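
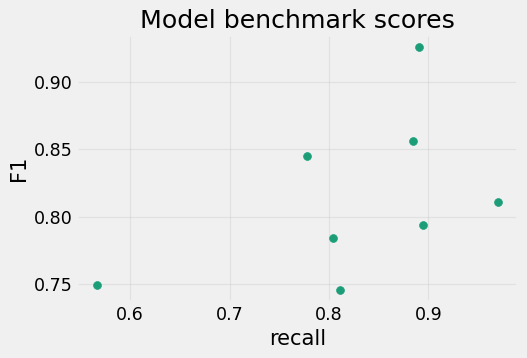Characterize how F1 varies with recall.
positive, moderate

Points are positively correlated; moderate (|r| ≈ 0.5).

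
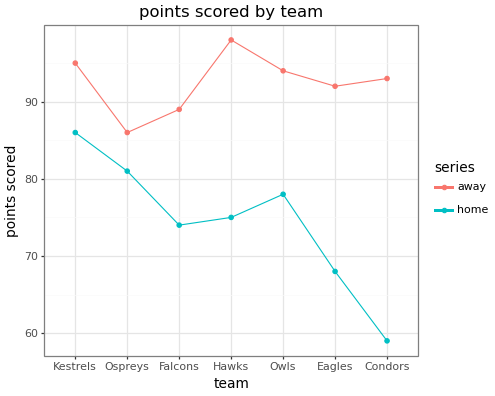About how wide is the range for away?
≈ 15

Max Hawks ≈ 100, min Ospreys ≈ 85; range ≈ 15.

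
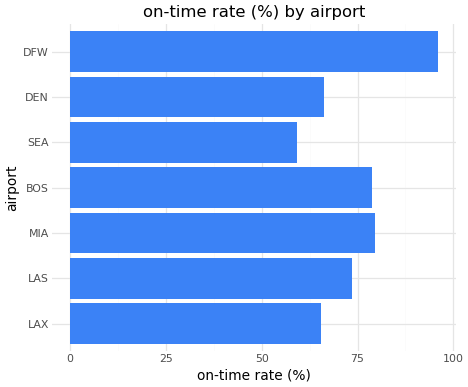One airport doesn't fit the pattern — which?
DFW ≈ 100; the rest sit between ≈ 60 and ≈ 80.

DFW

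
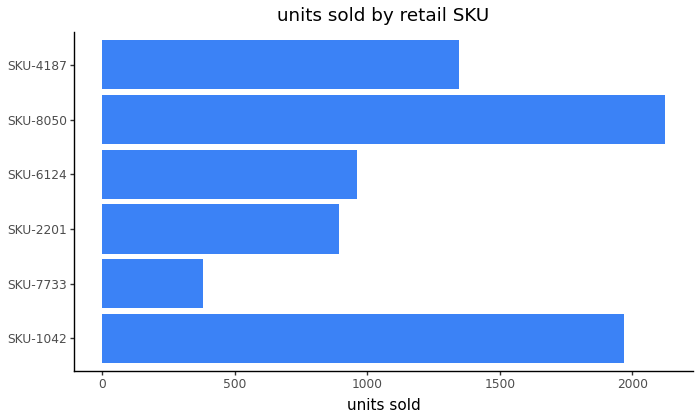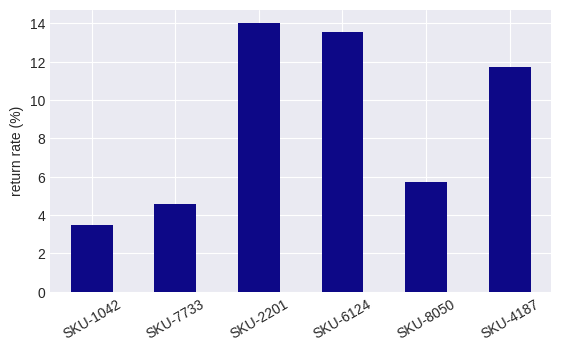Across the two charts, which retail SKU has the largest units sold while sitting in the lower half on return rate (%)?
Chart 2 median return rate (%) ≈ 8; below-median retail SKUs: SKU-1042, SKU-7733, SKU-8050. Among those, SKU-8050 has the highest units sold (≈ 2200).

SKU-8050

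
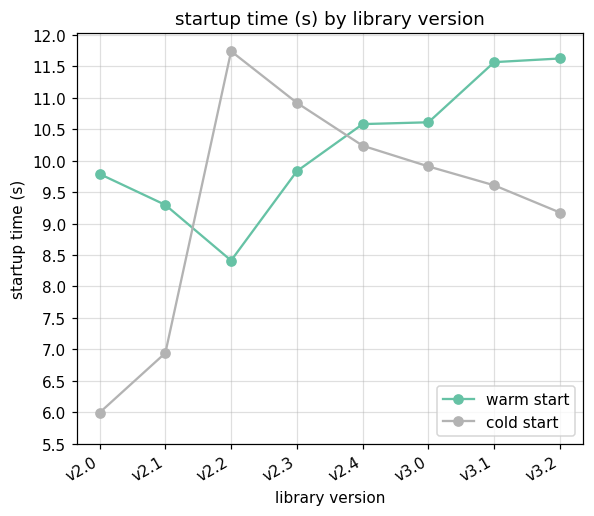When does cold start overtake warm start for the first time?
v2.2

v2.1: cold start ≈ 7.0 vs warm start ≈ 9.5 (not yet); v2.2: cold start ≈ 11.5 vs warm start ≈ 8.5 (first crossover).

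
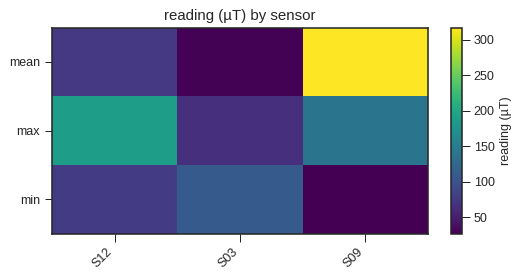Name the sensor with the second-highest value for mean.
S12

Top 3 for mean: S09 ≈ 325, S12 ≈ 75, S03 ≈ 25.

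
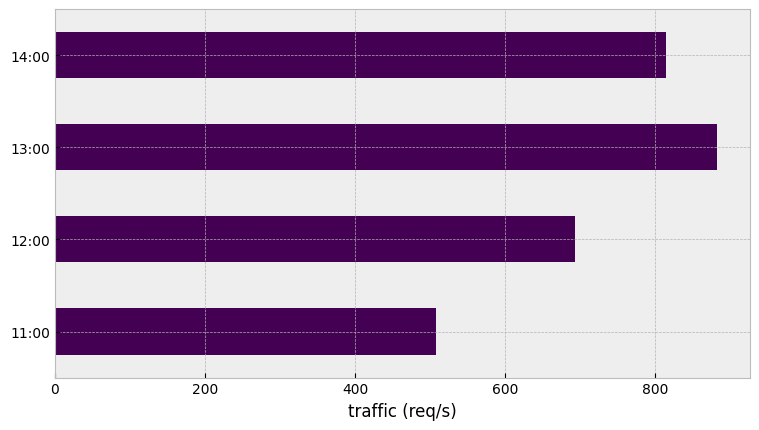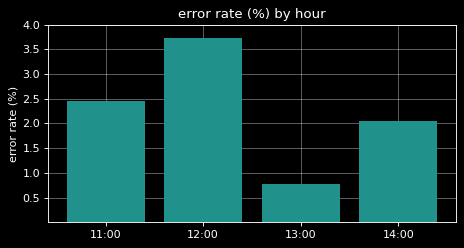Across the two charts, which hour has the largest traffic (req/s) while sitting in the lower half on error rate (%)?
Chart 2 median error rate (%) ≈ 2; below-median hours: 13:00, 14:00. Among those, 13:00 has the highest traffic (req/s) (≈ 900).

13:00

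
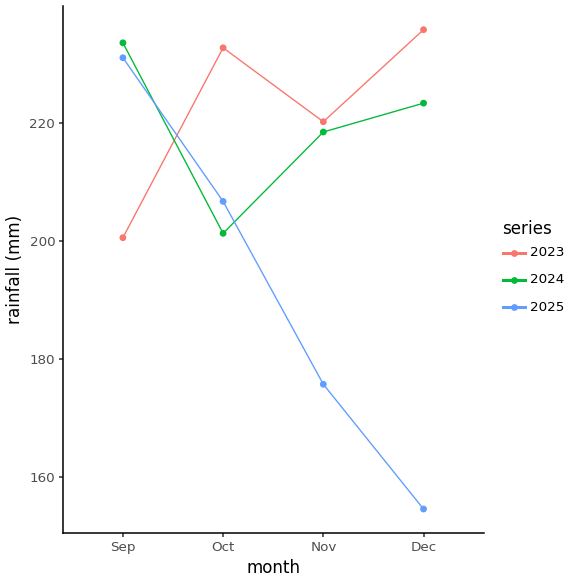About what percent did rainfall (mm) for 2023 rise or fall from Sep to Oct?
≈ +15%

Sep ≈ 200, Oct ≈ 230; (230 − 200) / 200 ≈ +15%.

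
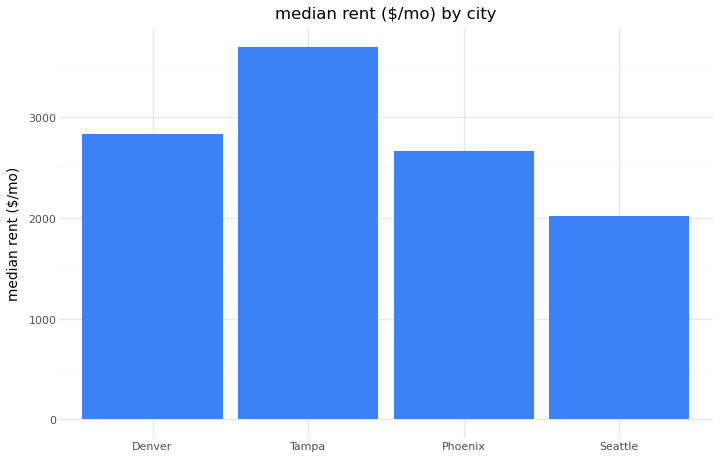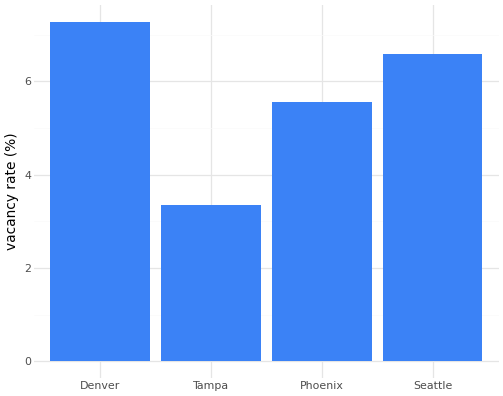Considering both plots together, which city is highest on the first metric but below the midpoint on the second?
Tampa

Chart 2 median vacancy rate (%) ≈ 6; below-median cities: Tampa, Phoenix. Among those, Tampa has the highest median rent ($/mo) (≈ 3500).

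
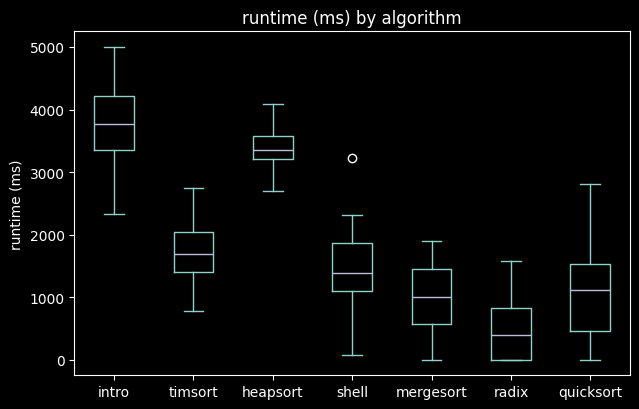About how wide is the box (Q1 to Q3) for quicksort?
≈ 1000

Q3 ≈ 1500, Q1 ≈ 500; IQR ≈ 1000.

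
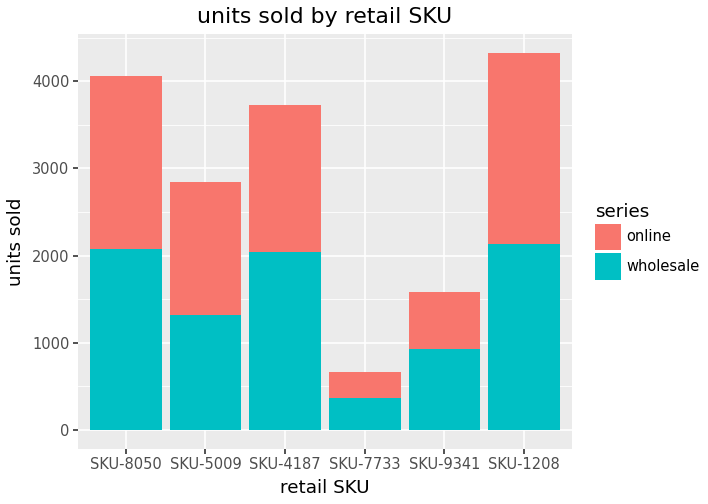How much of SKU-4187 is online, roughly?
online top ≈ 3500, bottom ≈ 2000; segment ≈ 1500.

≈ 1500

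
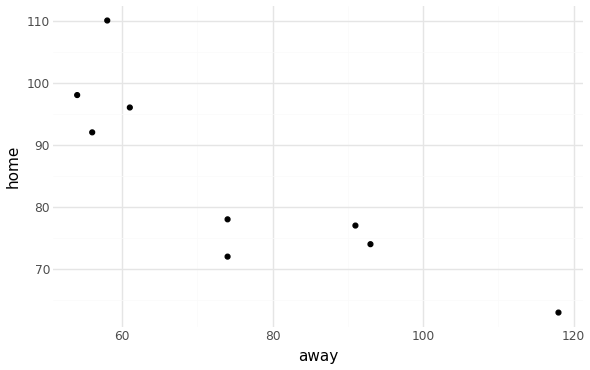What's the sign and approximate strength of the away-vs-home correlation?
negative, strong

Points are negatively correlated; strong (|r| ≈ 0.9).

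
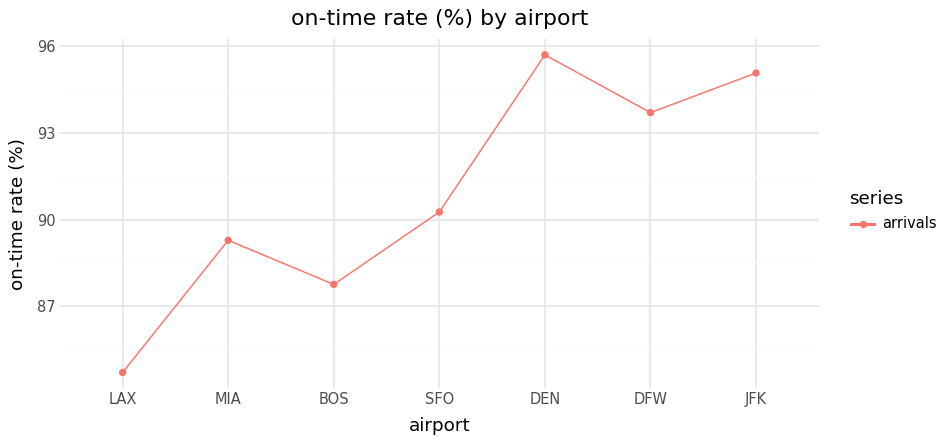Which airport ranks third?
DFW

Top 4: DEN ≈ 96, JFK ≈ 95, DFW ≈ 94, SFO ≈ 90.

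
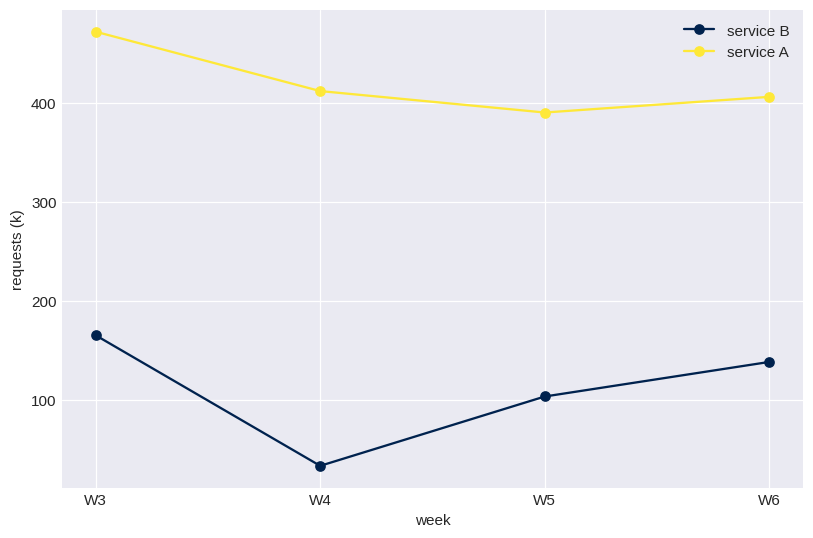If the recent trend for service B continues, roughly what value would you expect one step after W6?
≈ 200

Last three: 50, 100, 150 → slope ≈ 50/step → next ≈ 200.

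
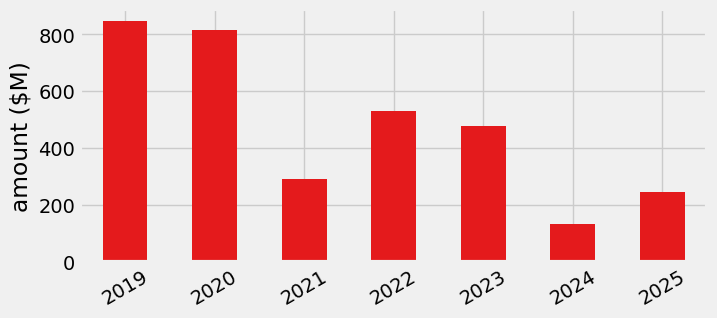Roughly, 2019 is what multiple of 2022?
2019 ≈ 800, 2022 ≈ 500; 800/500 ≈ 1.6.

≈ 1.6×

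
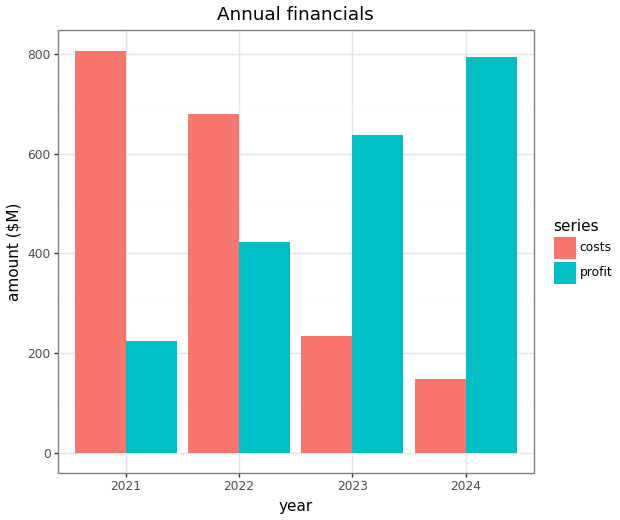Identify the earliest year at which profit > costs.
2023

2022: profit ≈ 400 vs costs ≈ 700 (not yet); 2023: profit ≈ 600 vs costs ≈ 200 (first crossover).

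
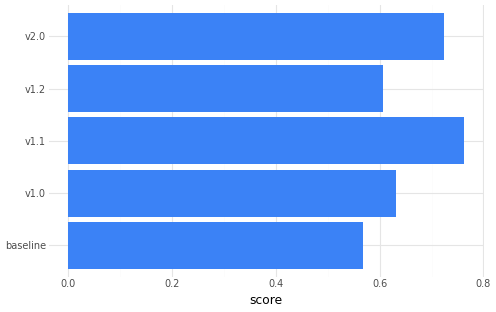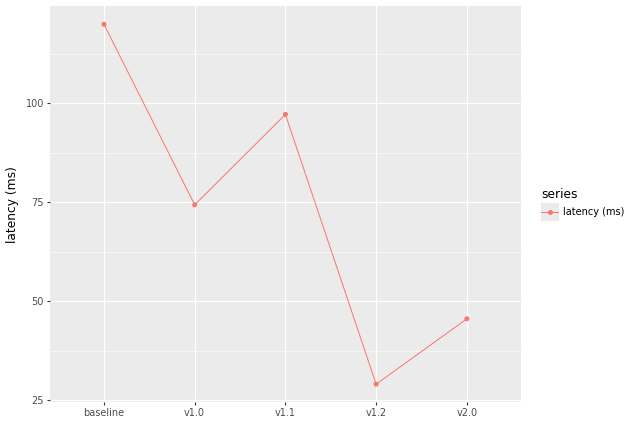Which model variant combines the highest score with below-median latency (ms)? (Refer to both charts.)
v2.0

Chart 2 median latency (ms) ≈ 80; below-median model variants: v1.2, v2.0. Among those, v2.0 has the highest score (≈ 0.7).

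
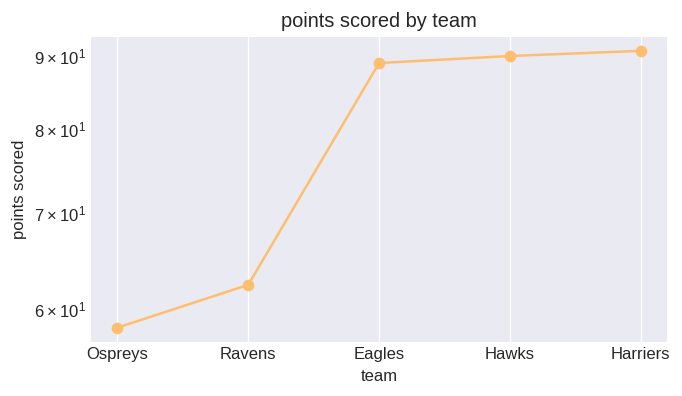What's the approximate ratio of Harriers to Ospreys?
≈ 1.5×

Harriers ≈ 90, Ospreys ≈ 60; 90/60 ≈ 1.5.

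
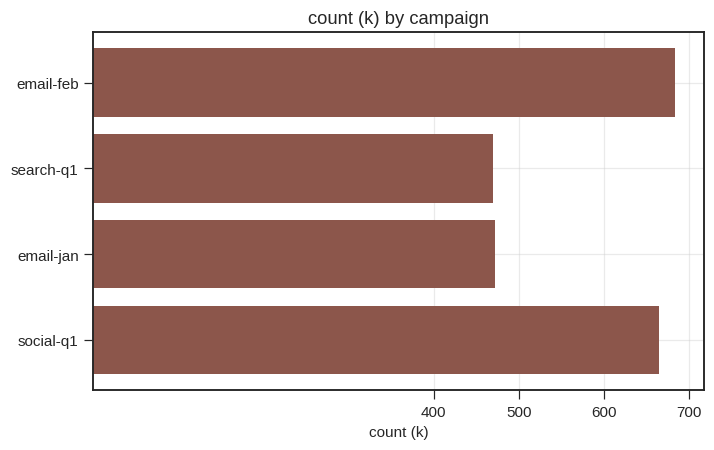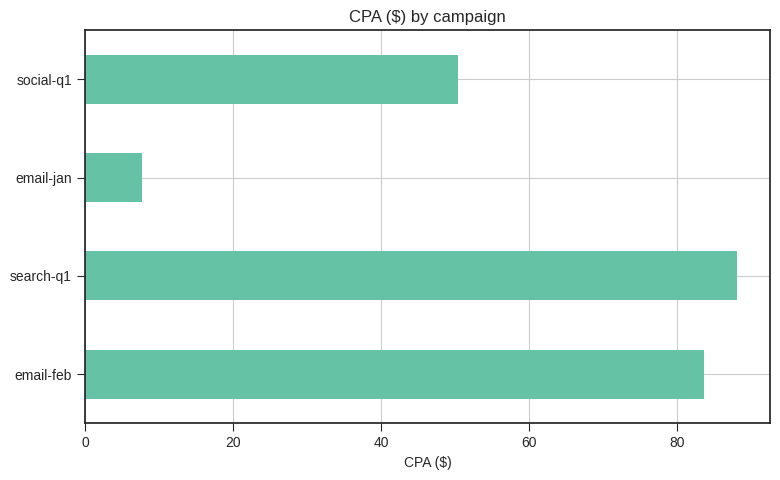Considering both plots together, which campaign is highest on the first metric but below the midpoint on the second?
Chart 2 median CPA ($) ≈ 70; below-median campaigns: email-jan, social-q1. Among those, social-q1 has the highest count (k) (≈ 700).

social-q1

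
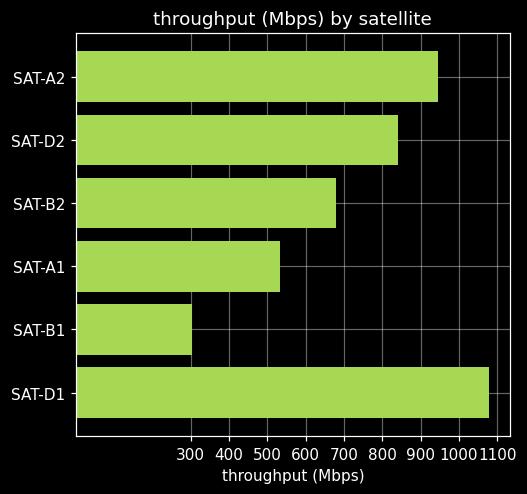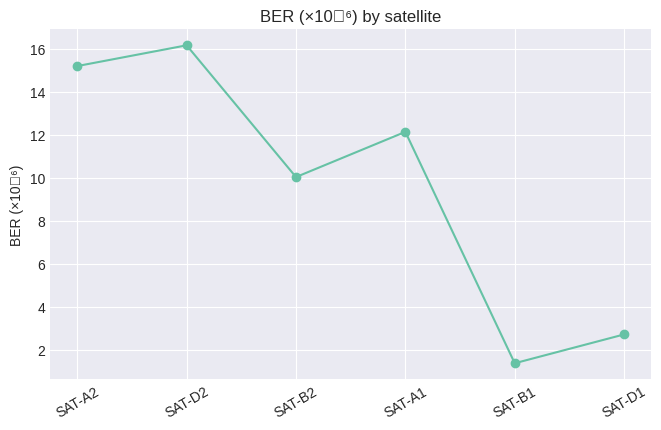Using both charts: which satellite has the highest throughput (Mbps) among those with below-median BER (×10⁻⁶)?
Chart 2 median BER (×10⁻⁶) ≈ 12; below-median satellites: SAT-B2, SAT-B1, SAT-D1. Among those, SAT-D1 has the highest throughput (Mbps) (≈ 1100).

SAT-D1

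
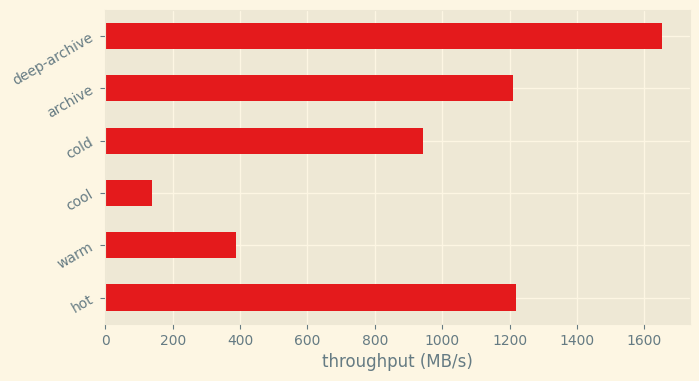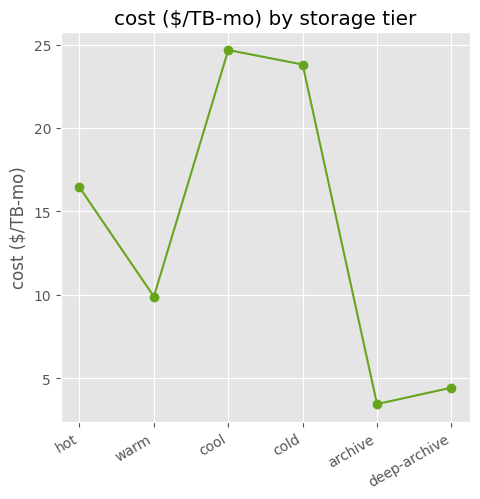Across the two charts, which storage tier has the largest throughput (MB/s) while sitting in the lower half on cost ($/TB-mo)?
Chart 2 median cost ($/TB-mo) ≈ 15; below-median storage tiers: warm, archive, deep-archive. Among those, deep-archive has the highest throughput (MB/s) (≈ 1600).

deep-archive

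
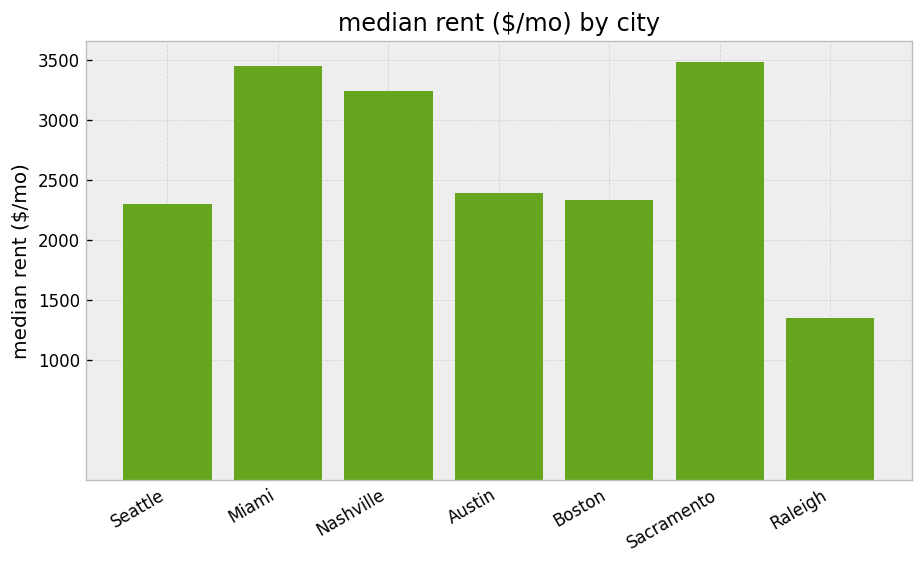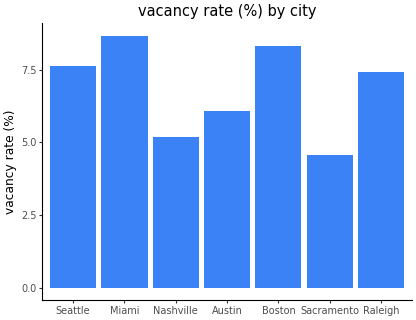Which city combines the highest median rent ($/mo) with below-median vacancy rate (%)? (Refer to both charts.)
Chart 2 median vacancy rate (%) ≈ 7; below-median cities: Nashville, Austin, Sacramento. Among those, Sacramento has the highest median rent ($/mo) (≈ 3500).

Sacramento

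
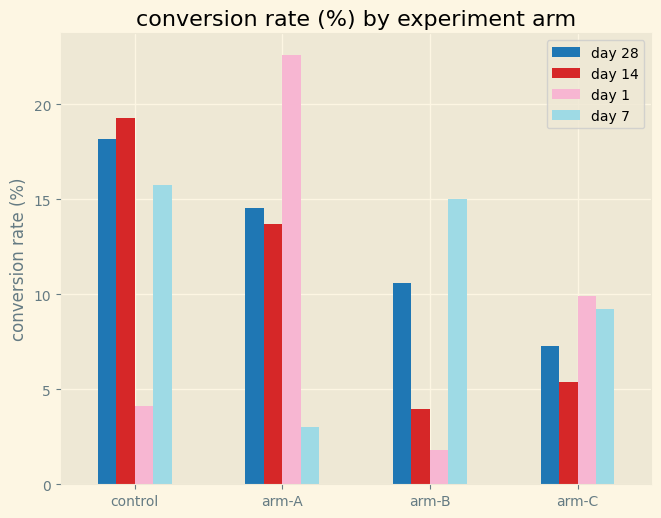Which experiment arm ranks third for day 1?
Top 4 for day 1: arm-A ≈ 22, arm-C ≈ 10, control ≈ 4, arm-B ≈ 2.

control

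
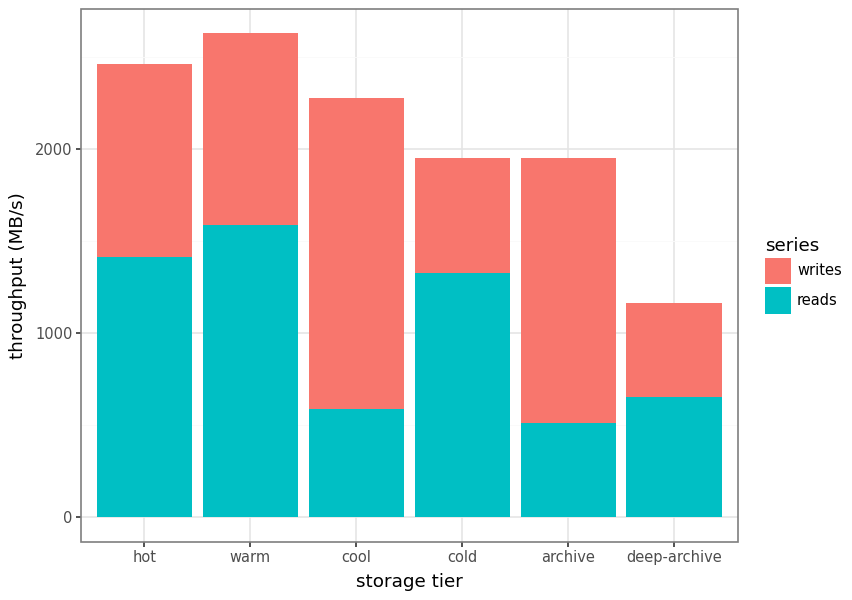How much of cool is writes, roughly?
≈ 2000

writes top ≈ 2500, bottom ≈ 500; segment ≈ 2000.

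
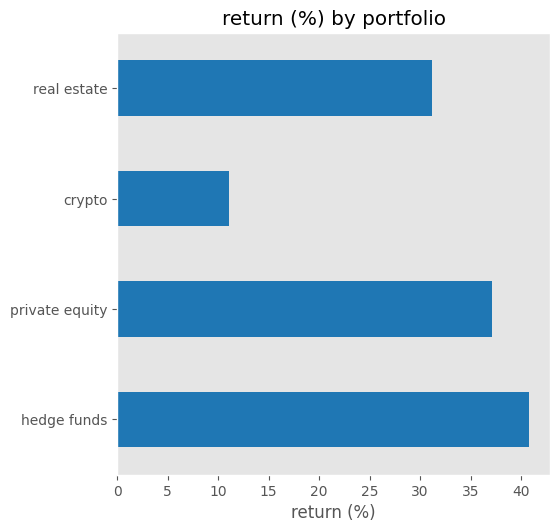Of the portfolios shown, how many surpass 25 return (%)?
Above 25: hedge funds, private equity, real estate.

3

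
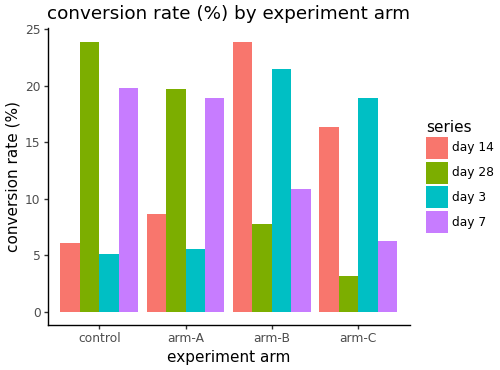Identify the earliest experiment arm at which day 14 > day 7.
arm-B

arm-A: day 14 ≈ 8 vs day 7 ≈ 18 (not yet); arm-B: day 14 ≈ 24 vs day 7 ≈ 10 (first crossover).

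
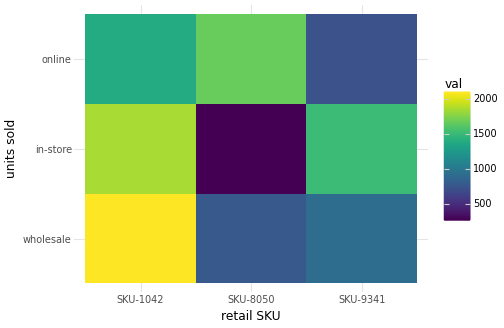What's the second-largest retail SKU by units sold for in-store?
SKU-9341

Top 3 for in-store: SKU-1042 ≈ 1800, SKU-9341 ≈ 1600, SKU-8050 ≈ 200.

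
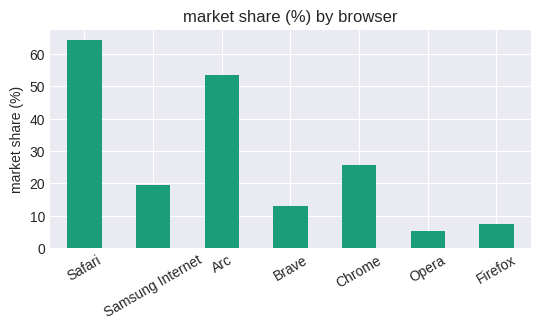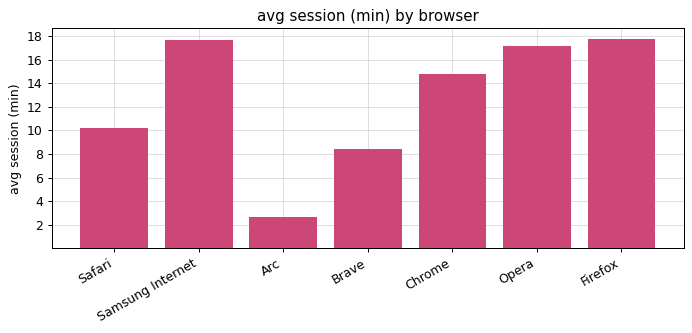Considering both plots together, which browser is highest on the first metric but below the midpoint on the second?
Safari

Chart 2 median avg session (min) ≈ 14; below-median browsers: Safari, Arc, Brave. Among those, Safari has the highest market share (%) (≈ 60).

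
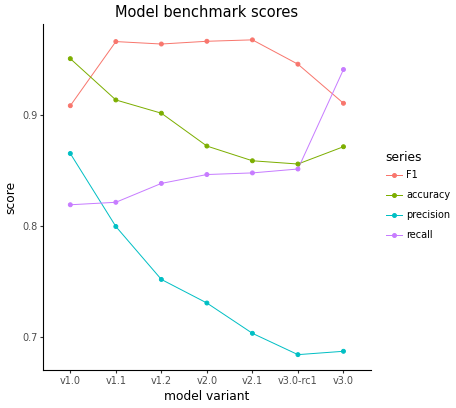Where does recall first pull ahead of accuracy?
v3.0

v3.0-rc1: recall ≈ 0.85 vs accuracy ≈ 0.85 (not yet); v3.0: recall ≈ 0.95 vs accuracy ≈ 0.85 (first crossover).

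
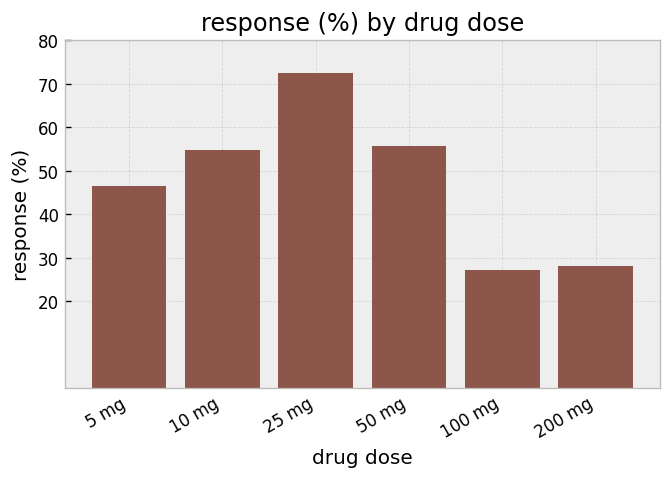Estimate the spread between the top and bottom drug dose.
≈ 40

Max 25 mg ≈ 70, min 100 mg ≈ 30; range ≈ 40.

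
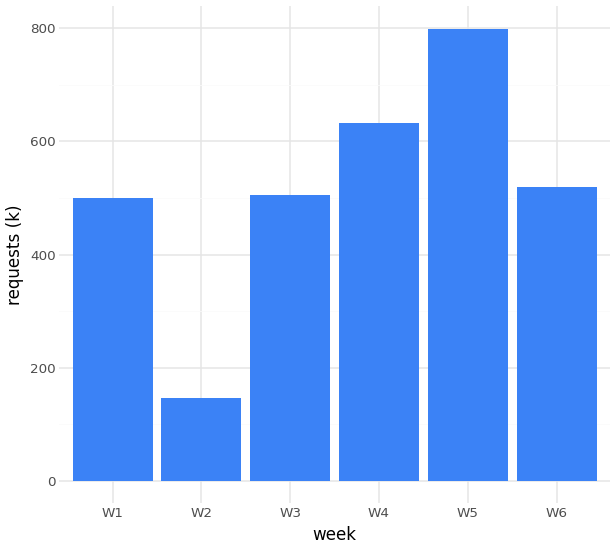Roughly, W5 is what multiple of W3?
W5 ≈ 800, W3 ≈ 500; 800/500 ≈ 1.6.

≈ 1.6×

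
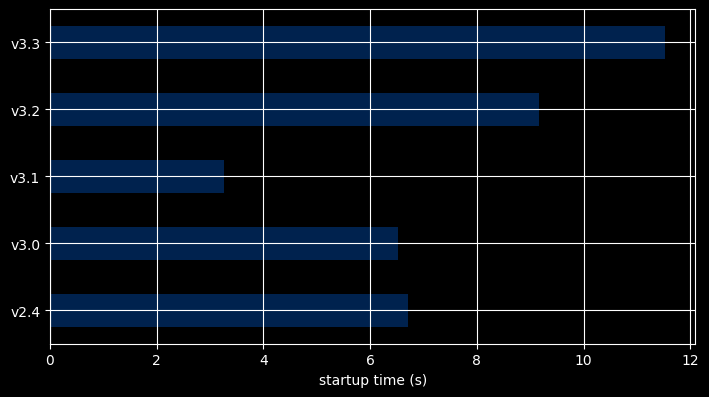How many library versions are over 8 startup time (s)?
2

Above 8: v3.2, v3.3.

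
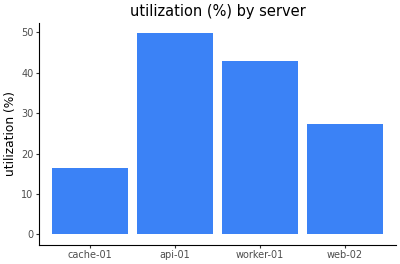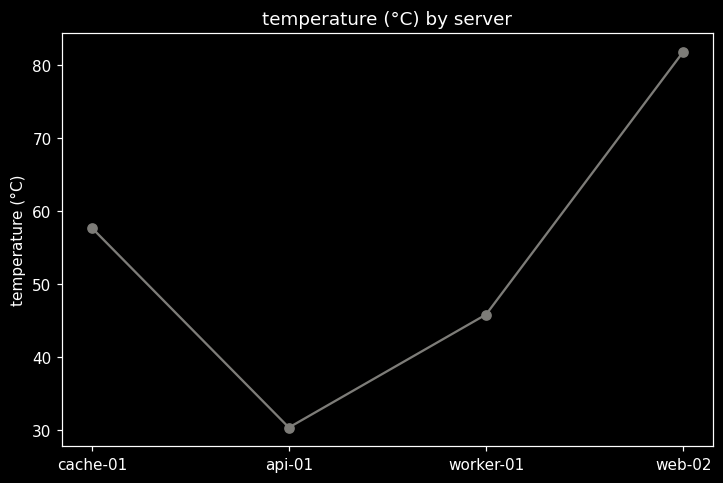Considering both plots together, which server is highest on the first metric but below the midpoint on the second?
api-01

Chart 2 median temperature (°C) ≈ 50; below-median servers: api-01, worker-01. Among those, api-01 has the highest utilization (%) (≈ 50).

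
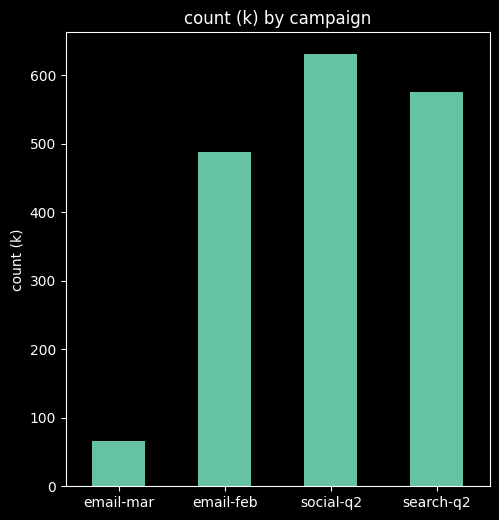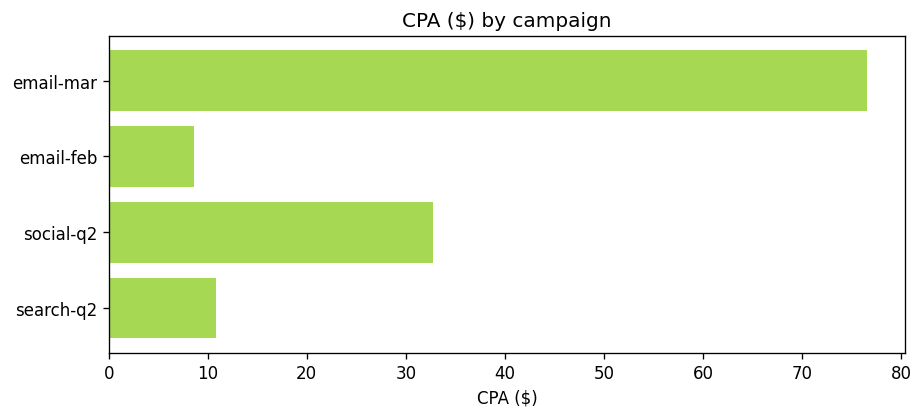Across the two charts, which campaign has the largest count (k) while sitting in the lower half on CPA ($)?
Chart 2 median CPA ($) ≈ 20; below-median campaigns: email-feb, search-q2. Among those, search-q2 has the highest count (k) (≈ 600).

search-q2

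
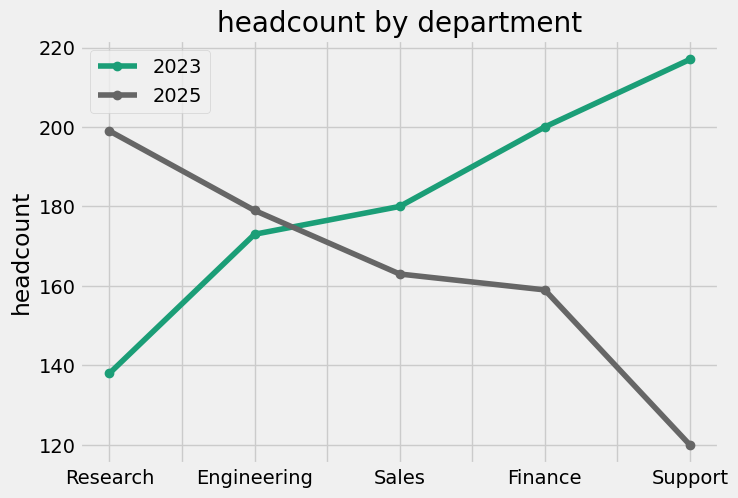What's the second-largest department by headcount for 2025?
Top 3 for 2025: Research ≈ 200, Engineering ≈ 180, Sales ≈ 160.

Engineering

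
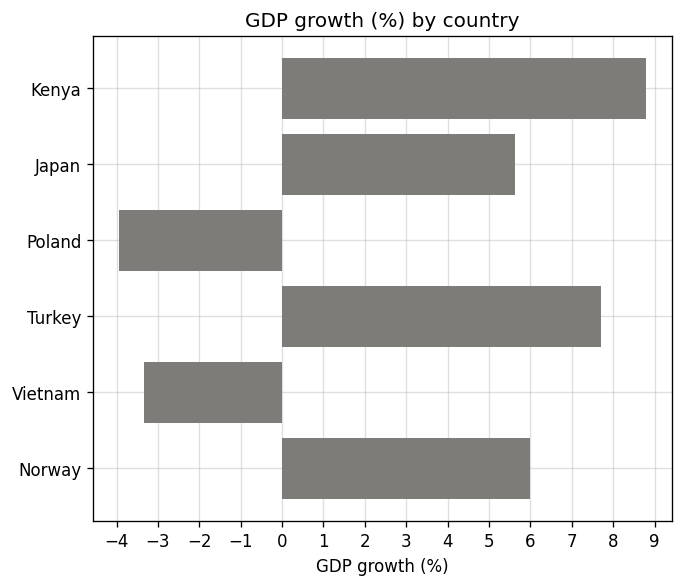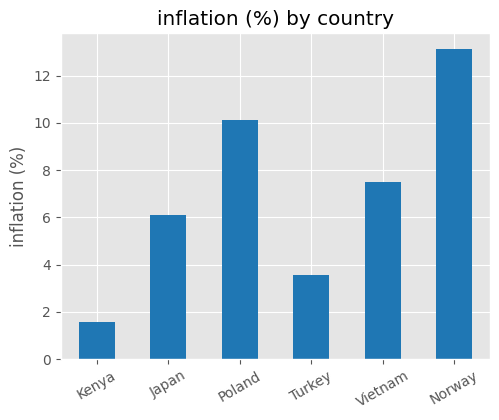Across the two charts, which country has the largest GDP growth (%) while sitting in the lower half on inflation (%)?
Kenya

Chart 2 median inflation (%) ≈ 6; below-median countries: Kenya, Japan, Turkey. Among those, Kenya has the highest GDP growth (%) (≈ 9).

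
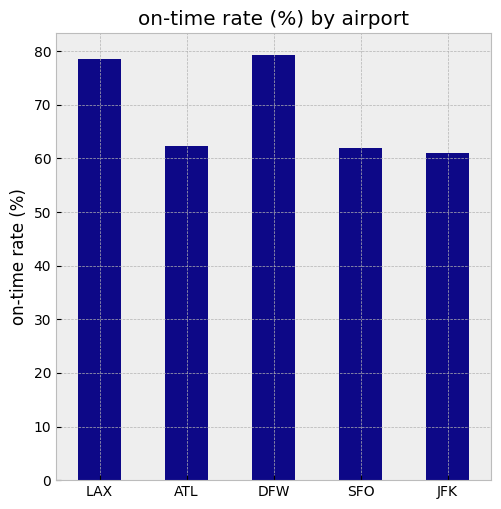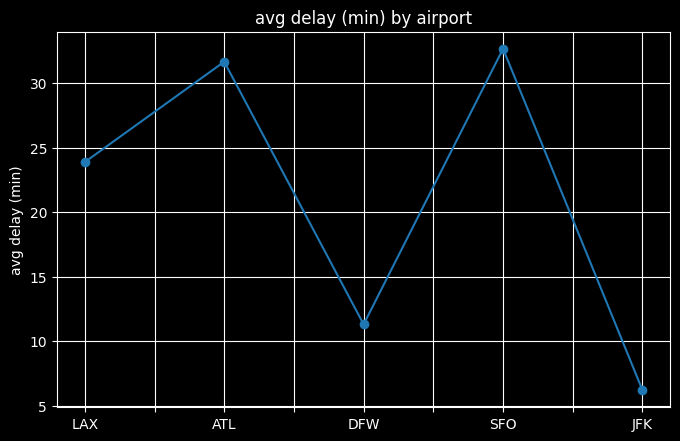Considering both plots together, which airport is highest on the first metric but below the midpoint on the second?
DFW

Chart 2 median avg delay (min) ≈ 25; below-median airports: DFW, JFK. Among those, DFW has the highest on-time rate (%) (≈ 80).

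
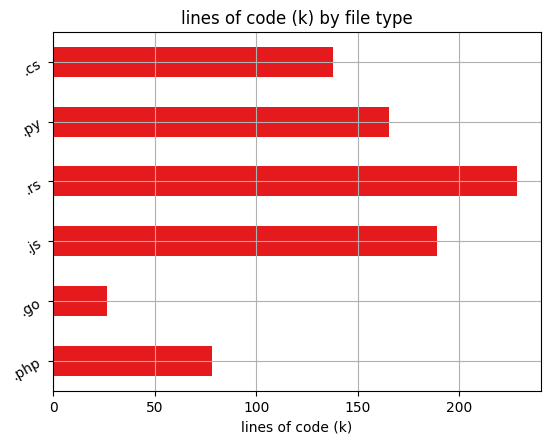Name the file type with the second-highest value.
.js

Top 3: .rs ≈ 220, .js ≈ 180, .py ≈ 160.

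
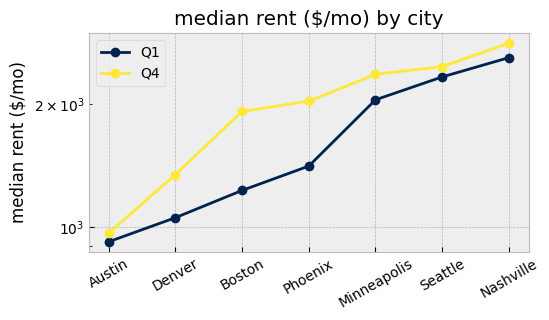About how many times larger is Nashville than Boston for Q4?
Nashville ≈ 2800, Boston ≈ 2000; 2800/2000 ≈ 1.4.

≈ 1.4×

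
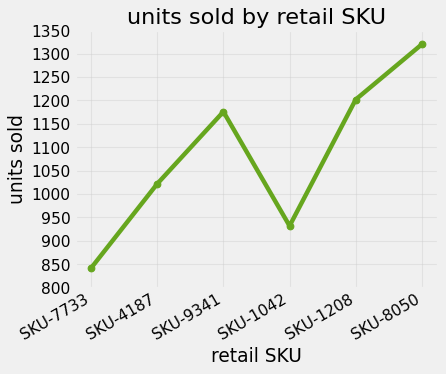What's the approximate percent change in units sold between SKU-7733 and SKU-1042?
≈ +11.8%

SKU-7733 ≈ 850, SKU-1042 ≈ 950; (950 − 850) / 850 ≈ +11.8%.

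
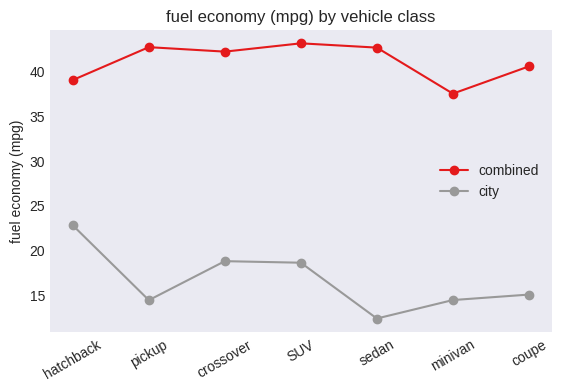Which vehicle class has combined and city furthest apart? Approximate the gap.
sedan, ≈ 35 mpg

sedan: combined ≈ 45, city ≈ 10 → gap ≈ 35. Next-largest (pickup) is only ≈ 30.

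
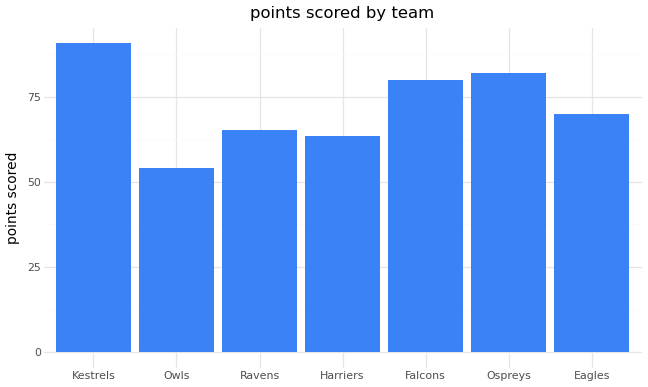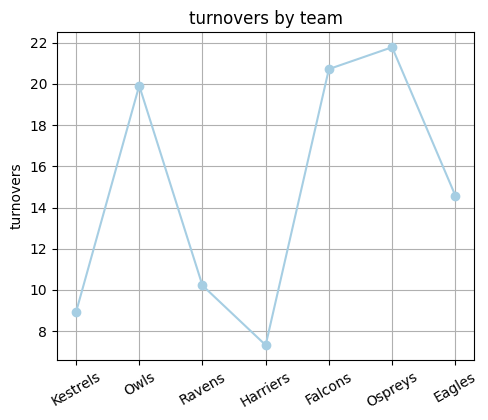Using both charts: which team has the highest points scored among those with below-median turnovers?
Kestrels

Chart 2 median turnovers ≈ 14; below-median teams: Kestrels, Ravens, Harriers. Among those, Kestrels has the highest points scored (≈ 90).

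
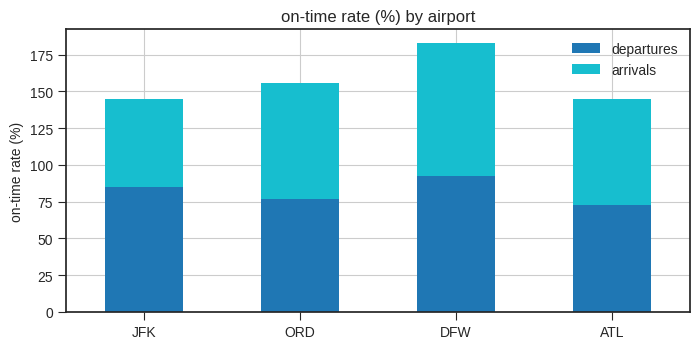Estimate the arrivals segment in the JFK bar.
≈ 60

arrivals top ≈ 140, bottom ≈ 80; segment ≈ 60.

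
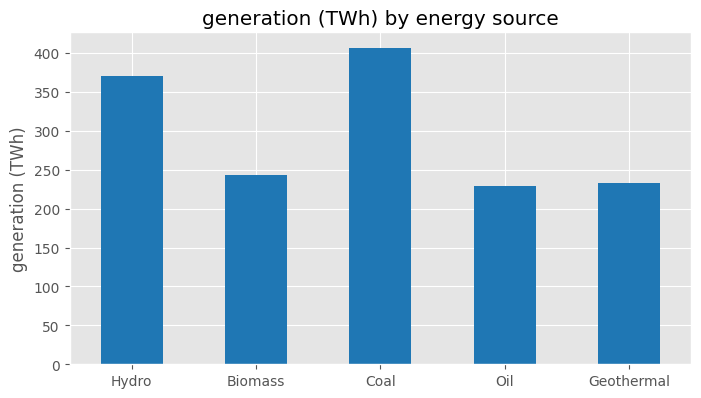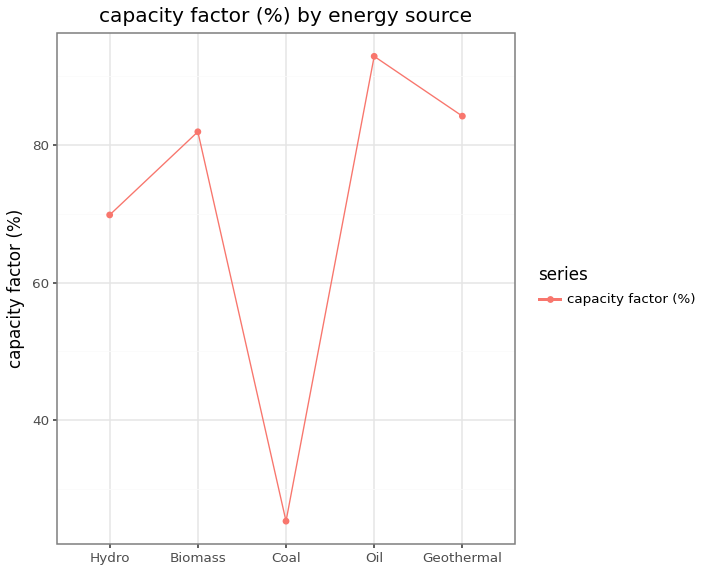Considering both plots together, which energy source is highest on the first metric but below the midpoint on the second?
Coal

Chart 2 median capacity factor (%) ≈ 80; below-median energy sources: Hydro, Coal. Among those, Coal has the highest generation (TWh) (≈ 400).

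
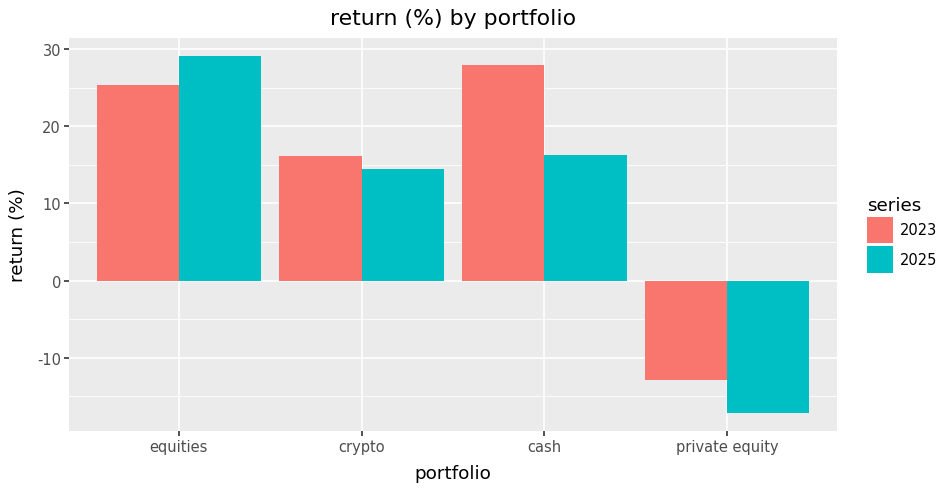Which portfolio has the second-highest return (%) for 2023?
Top 3 for 2023: cash ≈ 30, equities ≈ 25, crypto ≈ 15.

equities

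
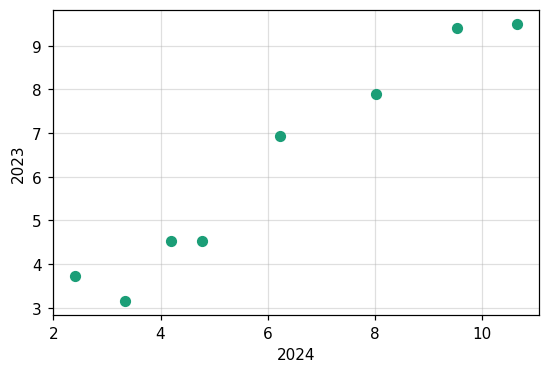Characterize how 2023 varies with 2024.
Points are positively correlated; strong (|r| ≈ 1.0).

positive, strong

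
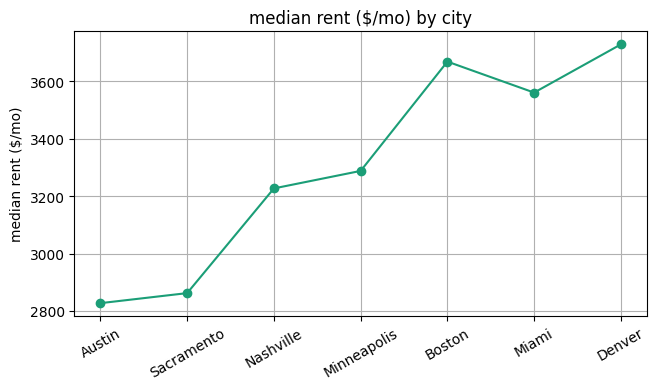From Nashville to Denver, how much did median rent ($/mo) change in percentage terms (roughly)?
Nashville ≈ 3200, Denver ≈ 3700; (3700 − 3200) / 3200 ≈ +15.6%.

≈ +15.6%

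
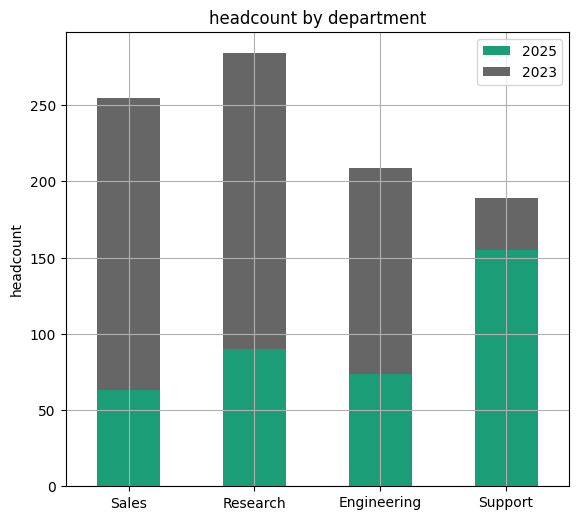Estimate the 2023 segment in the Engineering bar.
2023 top ≈ 200, bottom ≈ 75; segment ≈ 125.

≈ 125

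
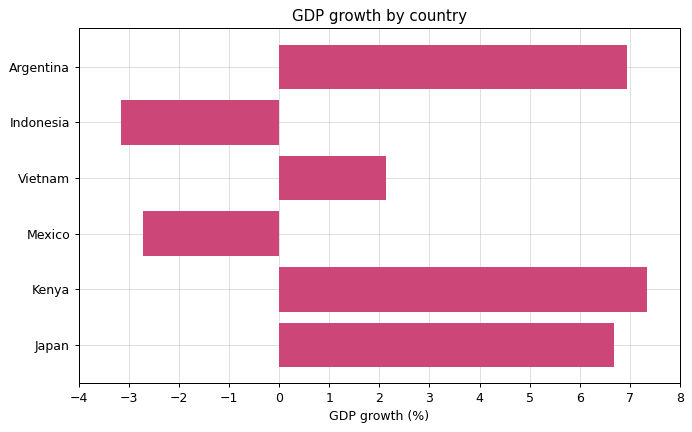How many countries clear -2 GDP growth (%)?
4

Above -2: Argentina, Vietnam, Kenya, Japan.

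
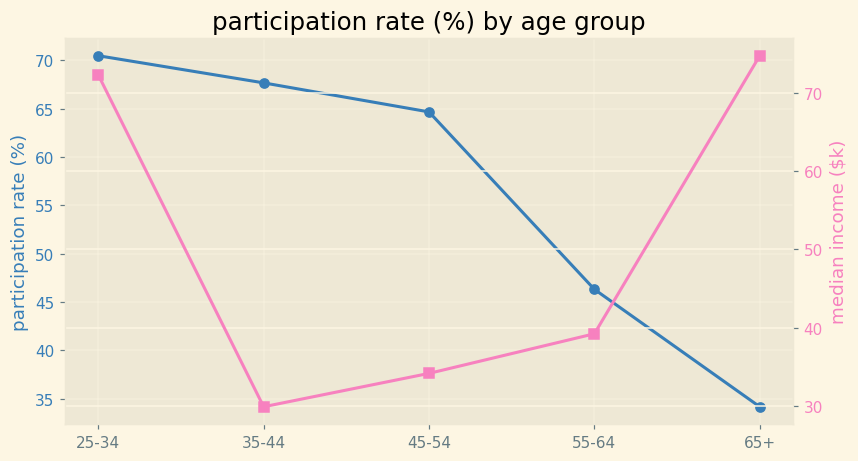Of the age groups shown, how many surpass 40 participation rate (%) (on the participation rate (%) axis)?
4

Above 40: 25-34, 35-44, 45-54, 55-64.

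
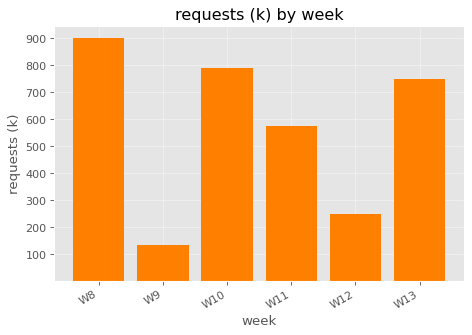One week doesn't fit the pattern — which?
W9

W9 ≈ 100; the rest sit between ≈ 200 and ≈ 900.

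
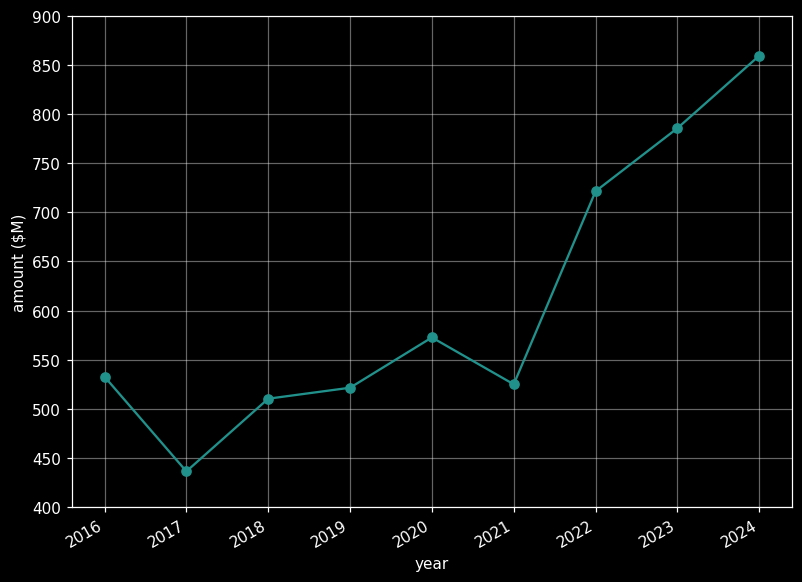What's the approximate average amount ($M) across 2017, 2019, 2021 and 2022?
(450 + 500 + 500 + 700) / 4 ≈ 538.

≈ 538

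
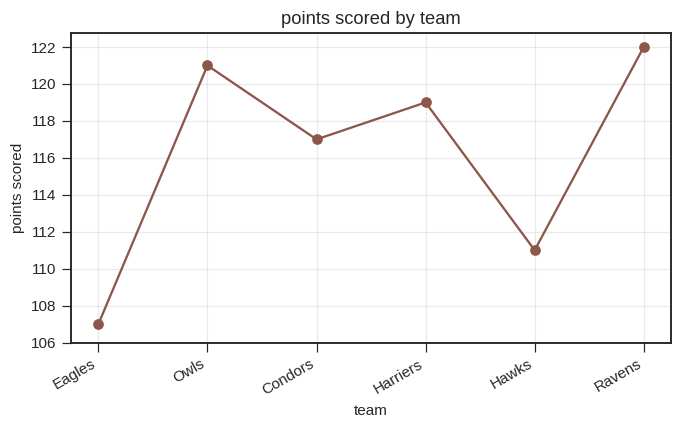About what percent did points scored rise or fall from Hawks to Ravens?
≈ +8.9%

Hawks ≈ 112, Ravens ≈ 122; (122 − 112) / 112 ≈ +8.9%.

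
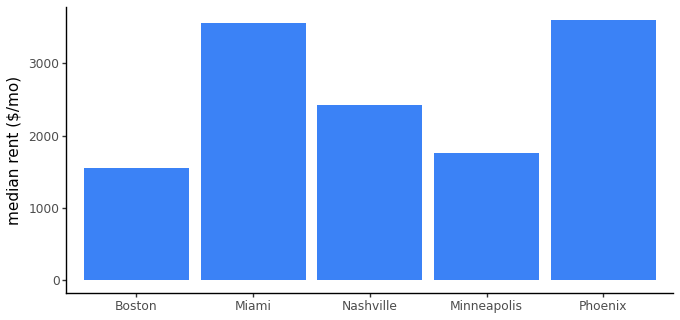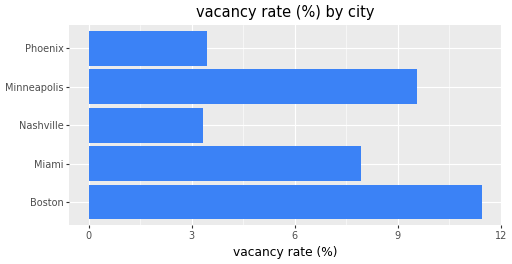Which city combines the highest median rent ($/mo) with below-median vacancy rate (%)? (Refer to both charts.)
Chart 2 median vacancy rate (%) ≈ 8; below-median cities: Nashville, Phoenix. Among those, Phoenix has the highest median rent ($/mo) (≈ 3500).

Phoenix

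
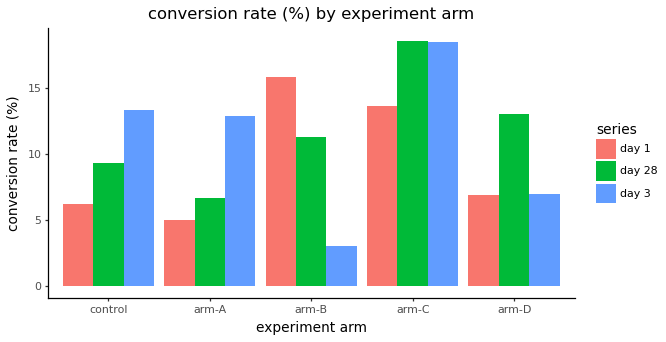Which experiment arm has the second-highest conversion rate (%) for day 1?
Top 3 for day 1: arm-B ≈ 16, arm-C ≈ 14, arm-D ≈ 6.

arm-C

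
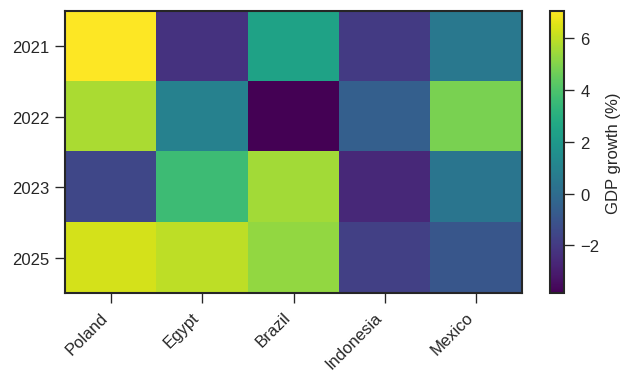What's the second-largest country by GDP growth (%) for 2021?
Brazil

Top 3 for 2021: Poland ≈ 7, Brazil ≈ 2, Mexico ≈ 1.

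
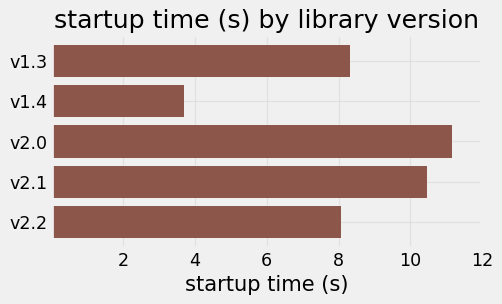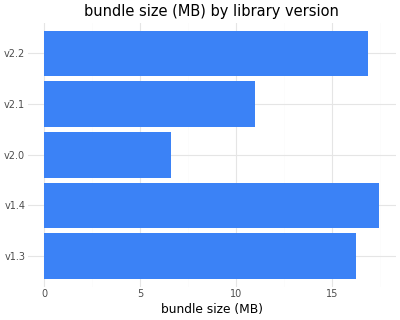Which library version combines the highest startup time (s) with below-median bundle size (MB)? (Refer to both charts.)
Chart 2 median bundle size (MB) ≈ 16; below-median library versions: v2.0, v2.1. Among those, v2.0 has the highest startup time (s) (≈ 12).

v2.0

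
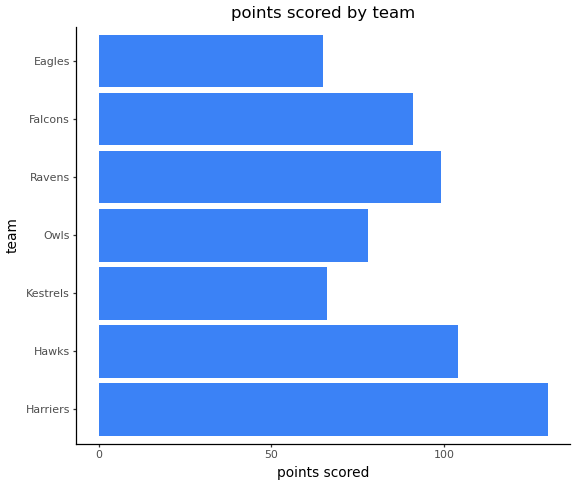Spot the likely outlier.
Harriers

Harriers ≈ 120; the rest sit between ≈ 60 and ≈ 100.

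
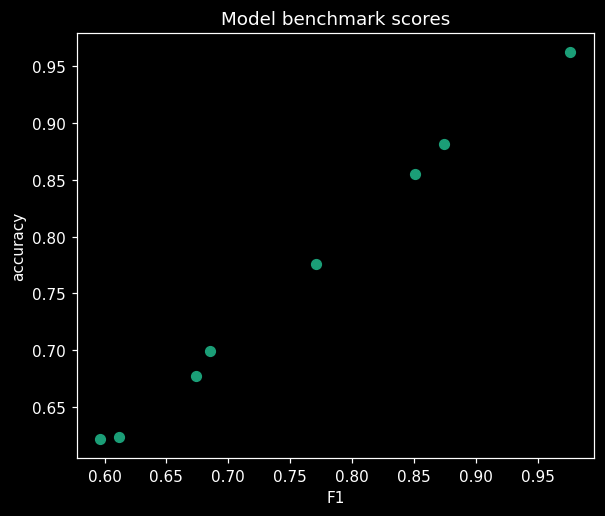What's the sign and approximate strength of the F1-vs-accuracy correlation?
Points are positively correlated; strong (|r| ≈ 1.0).

positive, strong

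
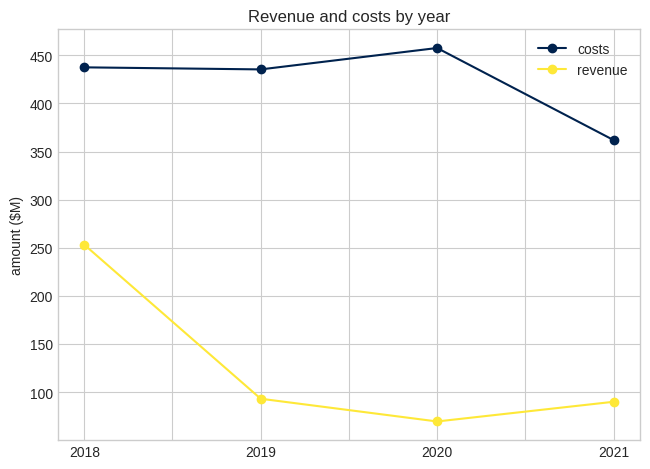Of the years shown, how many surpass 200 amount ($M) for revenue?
1

Above 200: 2018.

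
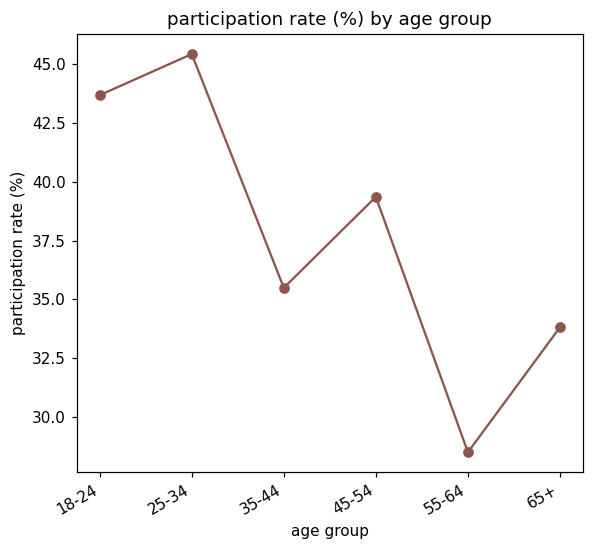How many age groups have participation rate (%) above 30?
Above 30: 18-24, 25-34, 35-44, 45-54, 65+.

5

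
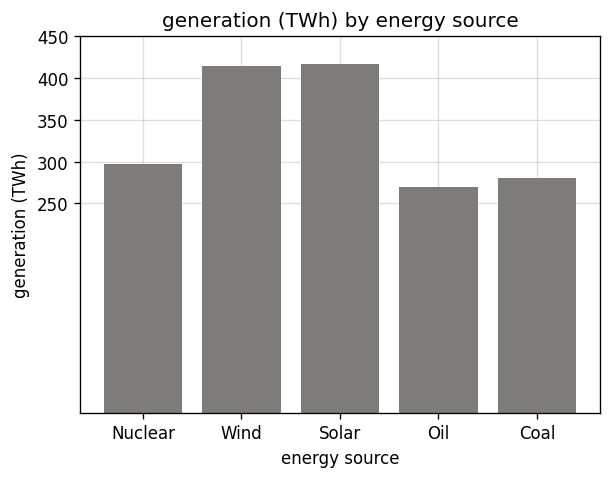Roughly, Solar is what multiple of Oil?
Solar ≈ 400, Oil ≈ 250; 400/250 ≈ 1.6.

≈ 1.6×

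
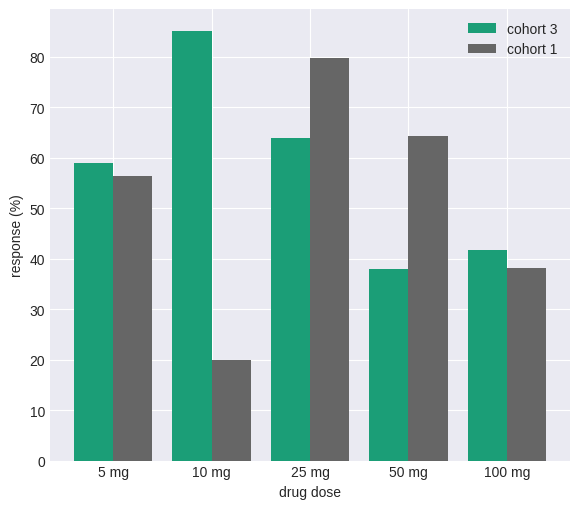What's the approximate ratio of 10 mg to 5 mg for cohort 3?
10 mg ≈ 90, 5 mg ≈ 60; 90/60 ≈ 1.5.

≈ 1.5×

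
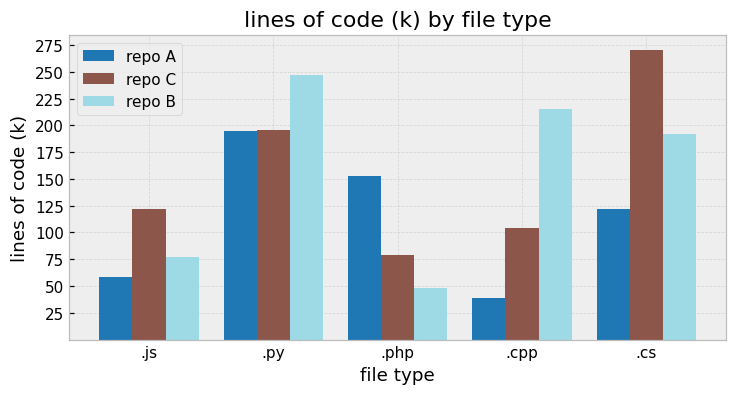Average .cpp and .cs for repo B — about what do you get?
≈ 212

(225 + 200) / 2 ≈ 212.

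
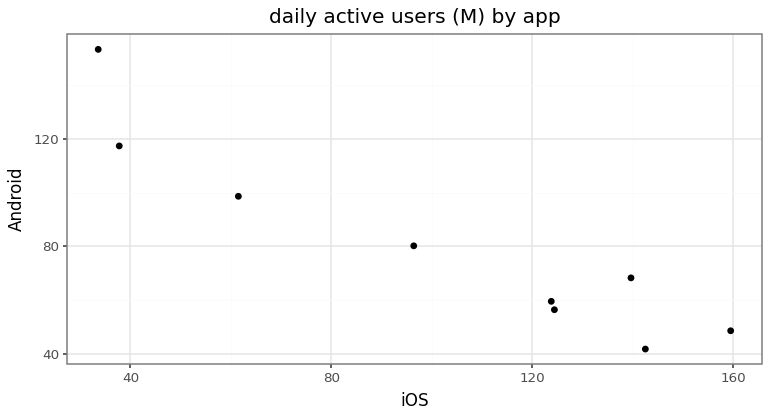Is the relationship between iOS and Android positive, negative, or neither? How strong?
negative, strong

Points are negatively correlated; strong (|r| ≈ 0.9).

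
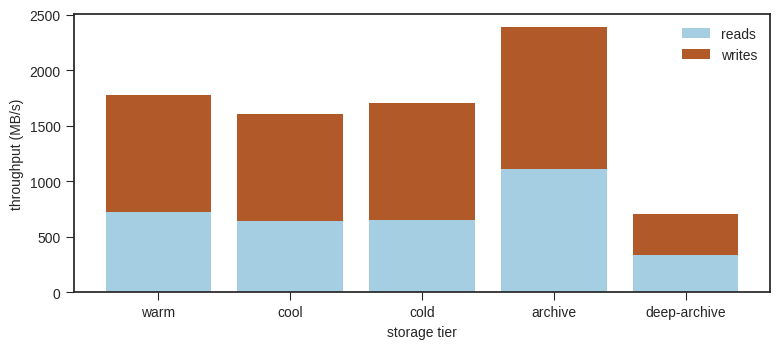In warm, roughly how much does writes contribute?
≈ 1000

writes top ≈ 1800, bottom ≈ 800; segment ≈ 1000.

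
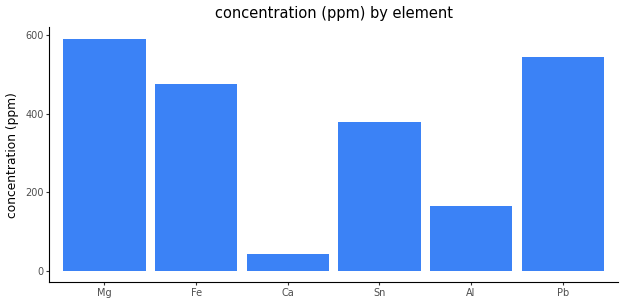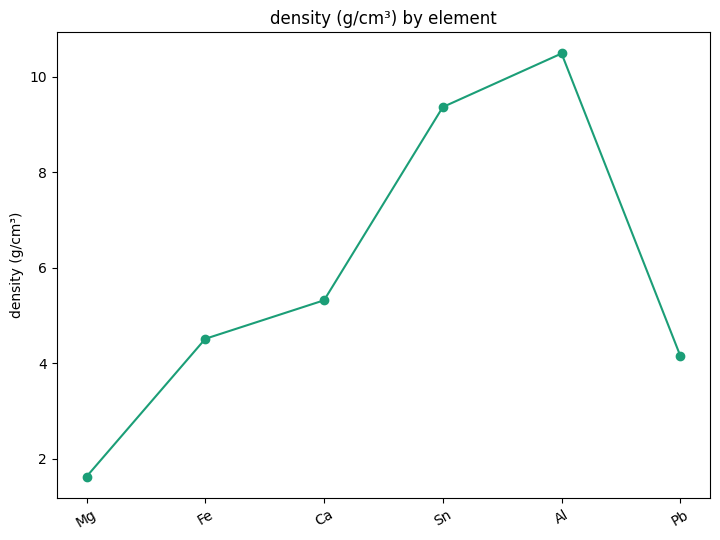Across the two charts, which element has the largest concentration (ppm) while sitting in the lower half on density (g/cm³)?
Chart 2 median density (g/cm³) ≈ 5; below-median elements: Mg, Fe, Pb. Among those, Mg has the highest concentration (ppm) (≈ 600).

Mg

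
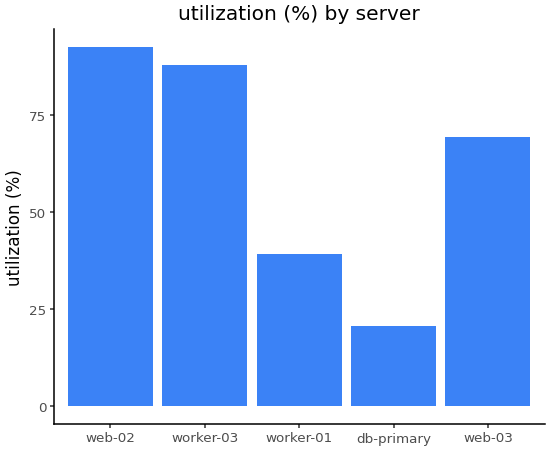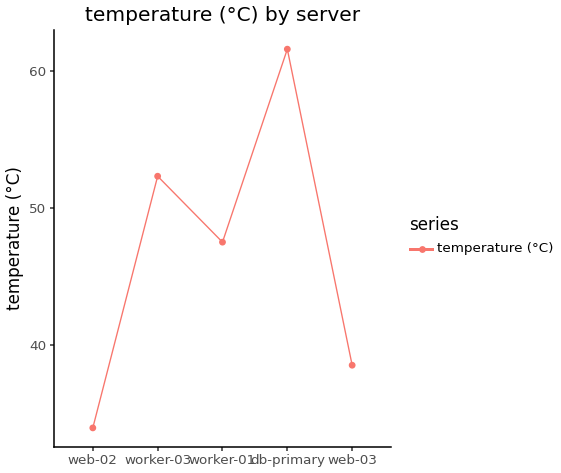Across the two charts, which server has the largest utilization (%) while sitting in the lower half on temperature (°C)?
web-02

Chart 2 median temperature (°C) ≈ 50; below-median servers: web-02, web-03. Among those, web-02 has the highest utilization (%) (≈ 90).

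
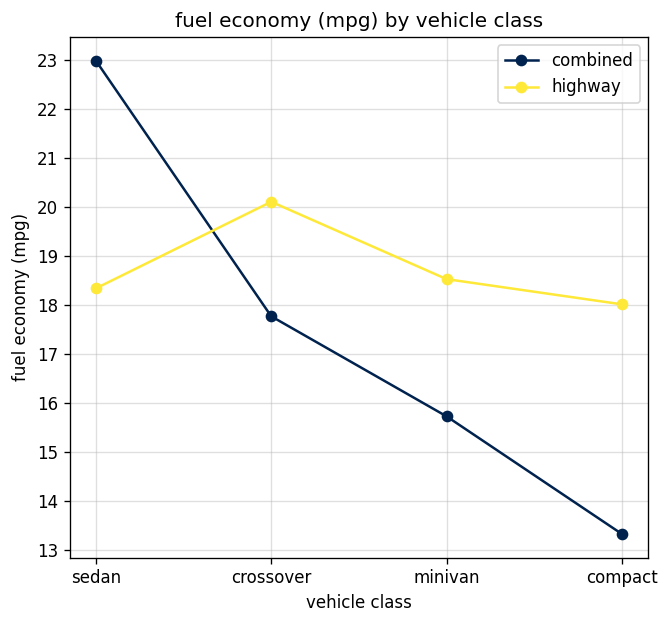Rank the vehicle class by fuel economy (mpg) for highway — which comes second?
minivan

Top 3 for highway: crossover ≈ 20, minivan ≈ 19, sedan ≈ 18.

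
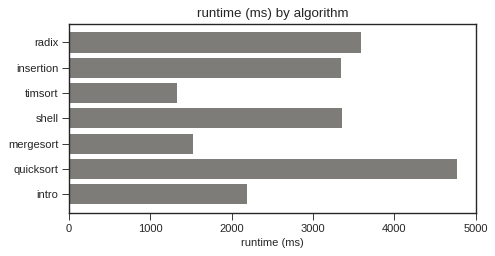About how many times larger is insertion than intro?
≈ 1.75×

insertion ≈ 3500, intro ≈ 2000; 3500/2000 ≈ 1.75.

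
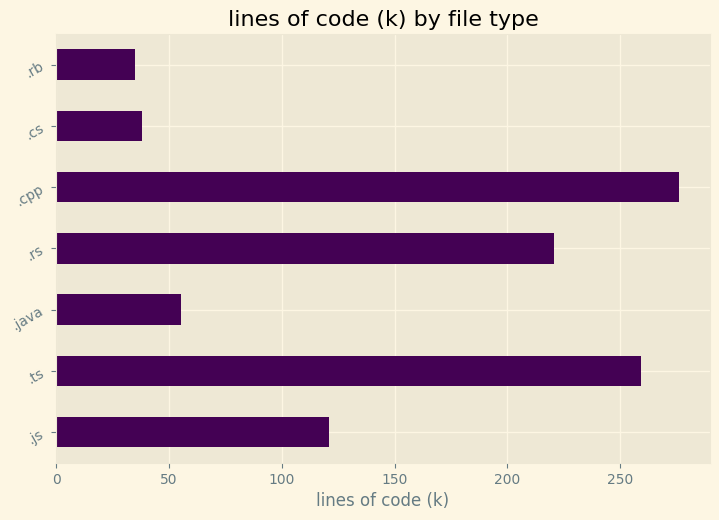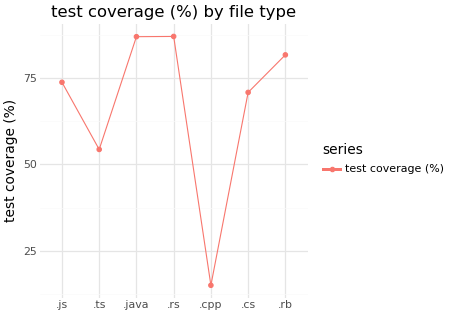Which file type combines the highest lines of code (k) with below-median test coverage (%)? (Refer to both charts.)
.cpp

Chart 2 median test coverage (%) ≈ 70; below-median file types: .ts, .cpp, .cs. Among those, .cpp has the highest lines of code (k) (≈ 300).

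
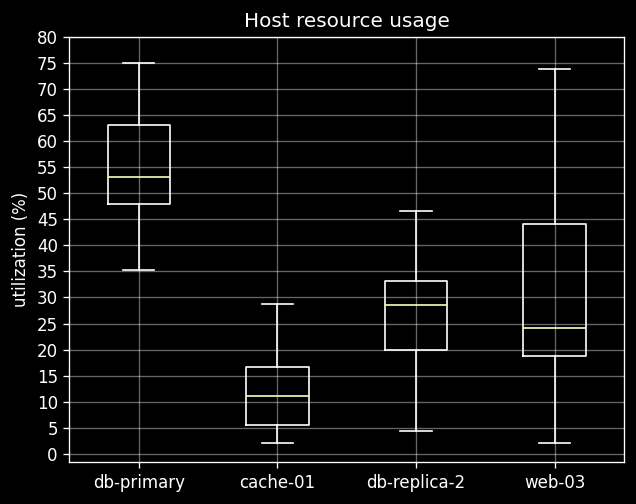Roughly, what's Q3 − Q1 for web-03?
≈ 25

Q3 ≈ 45, Q1 ≈ 20; IQR ≈ 25.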